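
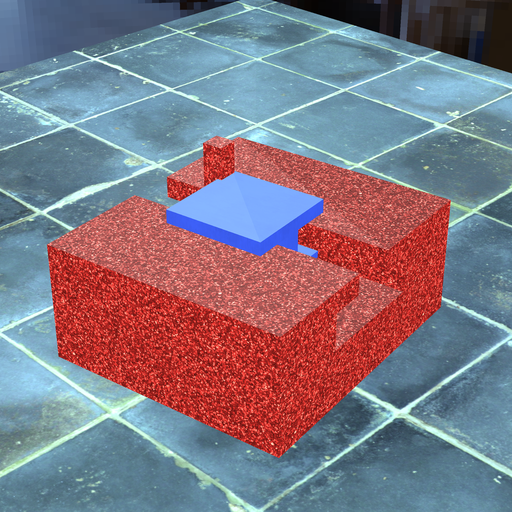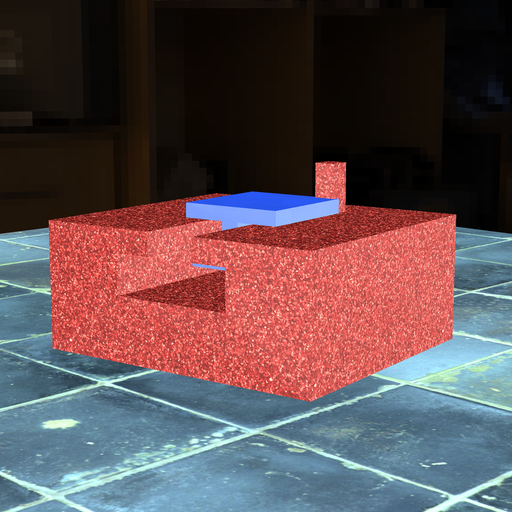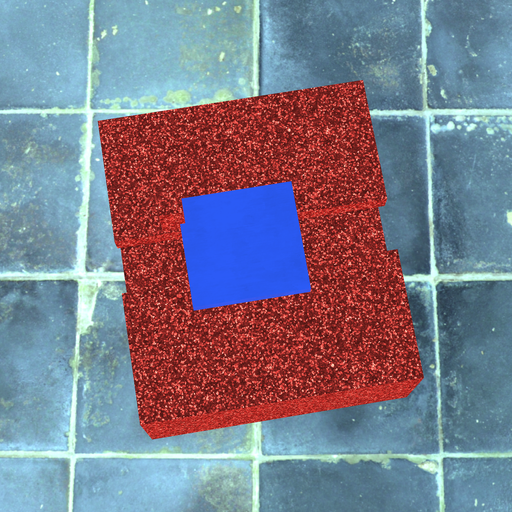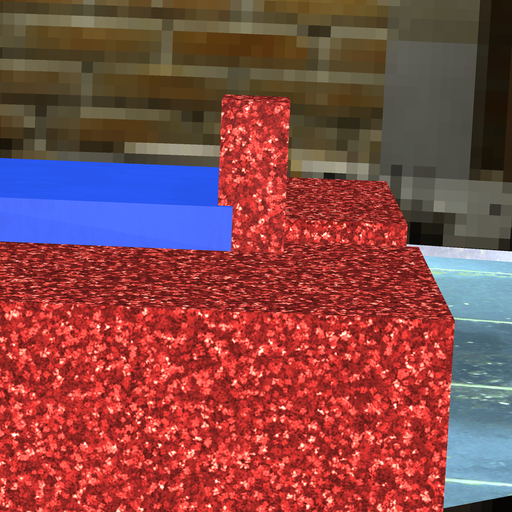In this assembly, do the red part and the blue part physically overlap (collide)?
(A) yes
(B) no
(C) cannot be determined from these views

(A) yes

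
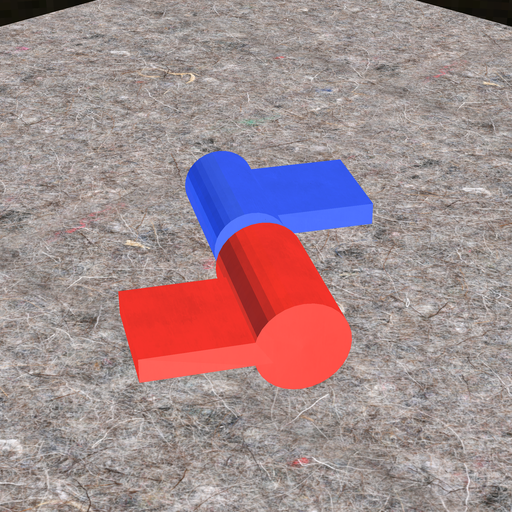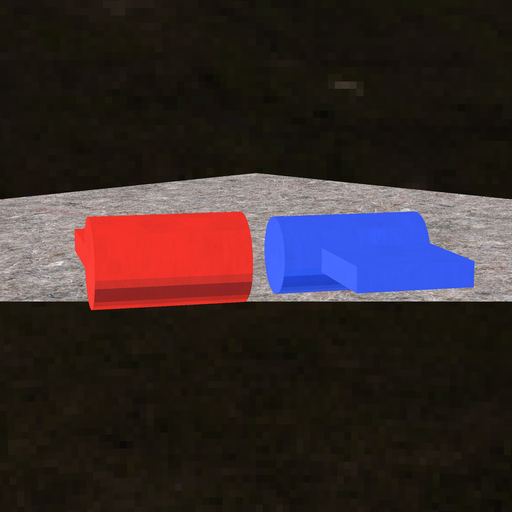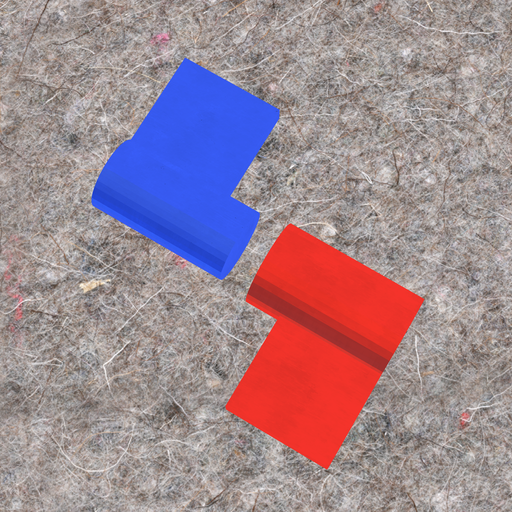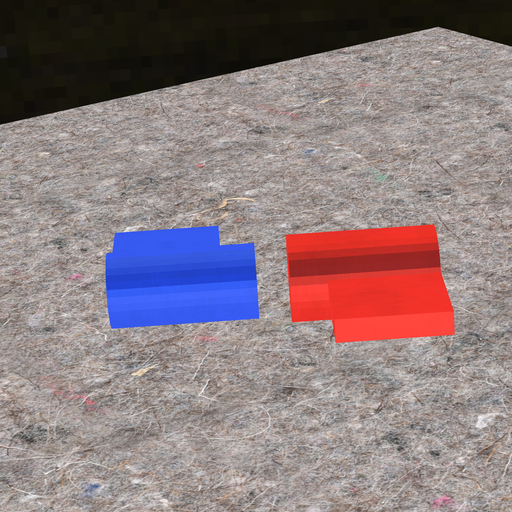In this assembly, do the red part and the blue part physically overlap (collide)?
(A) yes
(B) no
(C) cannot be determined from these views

(B) no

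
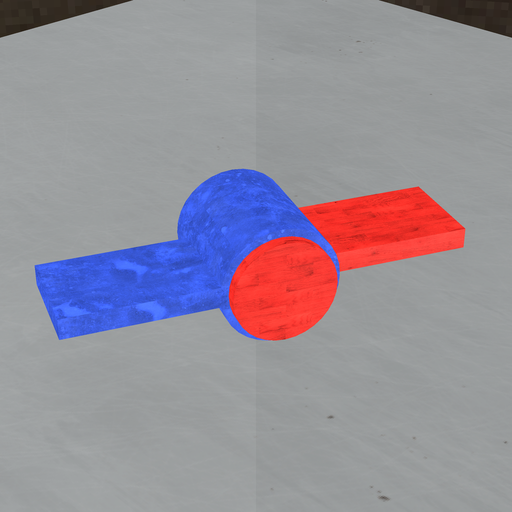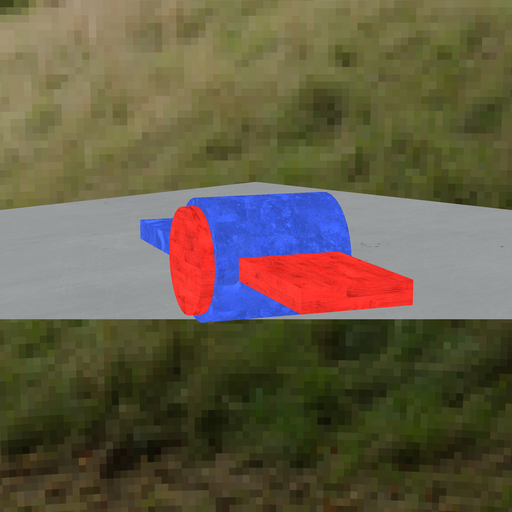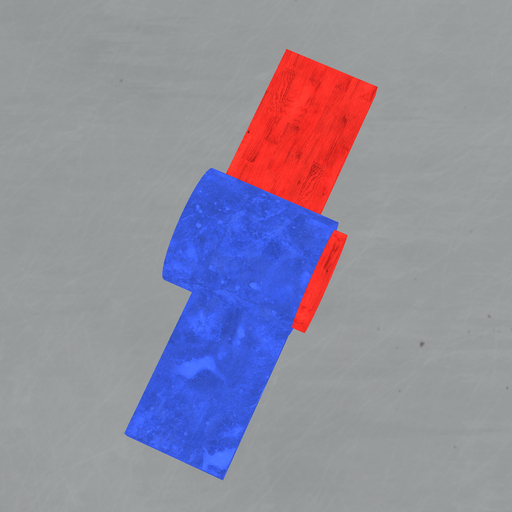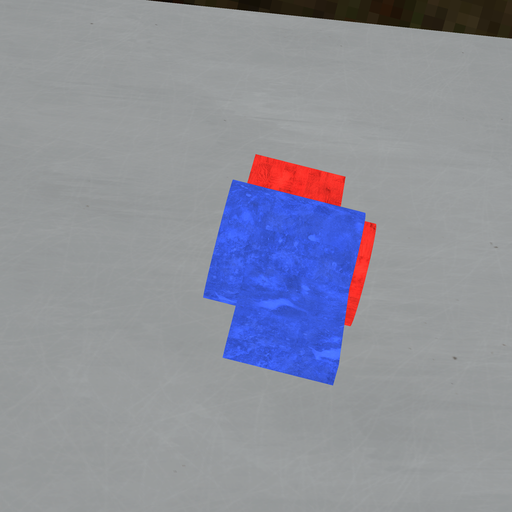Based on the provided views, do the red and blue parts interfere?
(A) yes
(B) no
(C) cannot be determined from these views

(A) yes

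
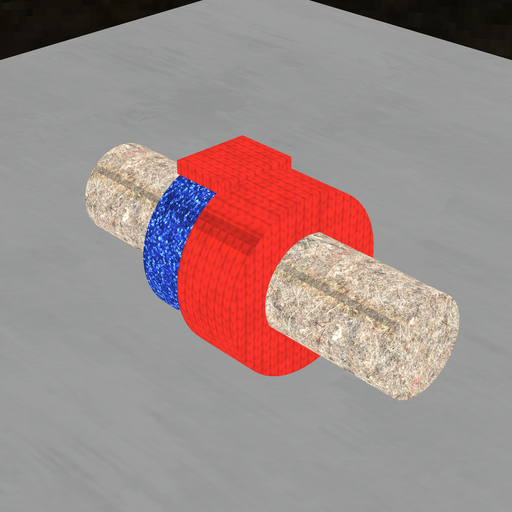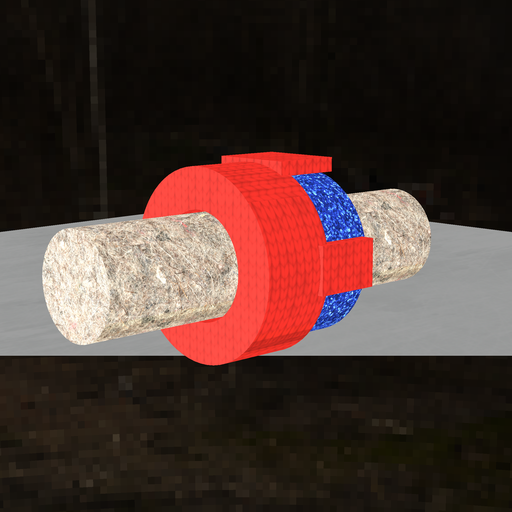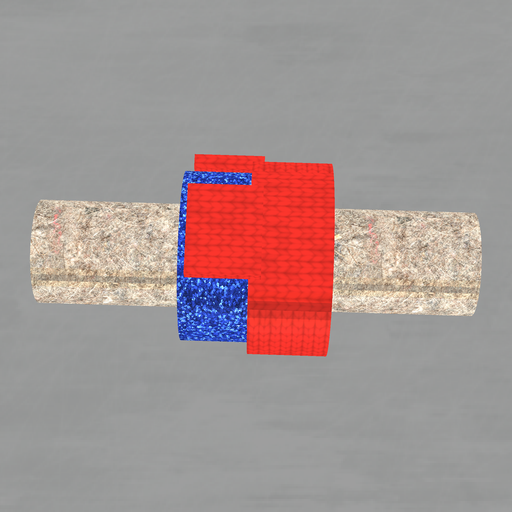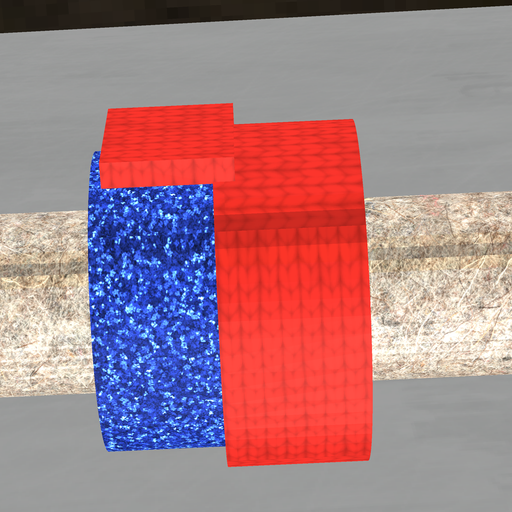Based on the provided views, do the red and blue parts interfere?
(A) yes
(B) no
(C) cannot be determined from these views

(A) yes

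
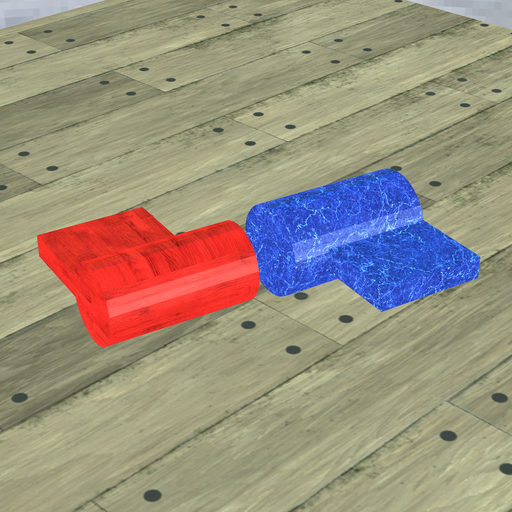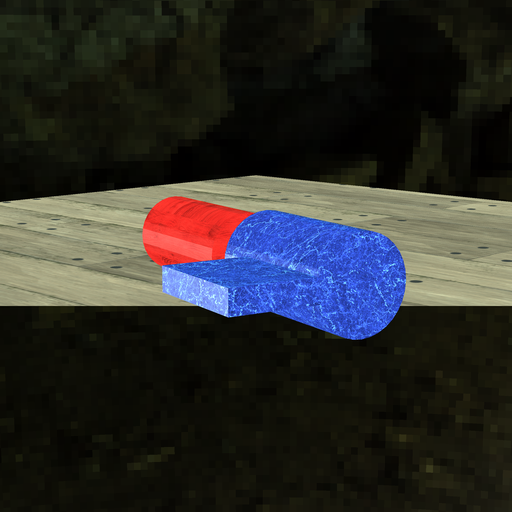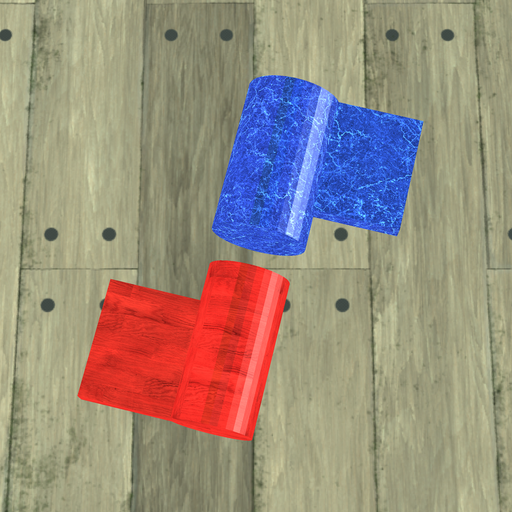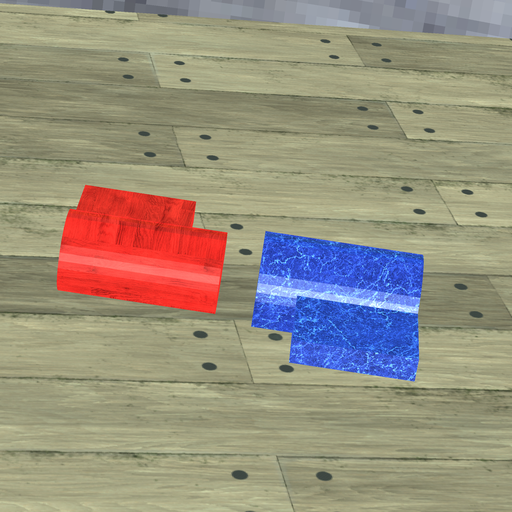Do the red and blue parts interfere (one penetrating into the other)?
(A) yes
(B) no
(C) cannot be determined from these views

(B) no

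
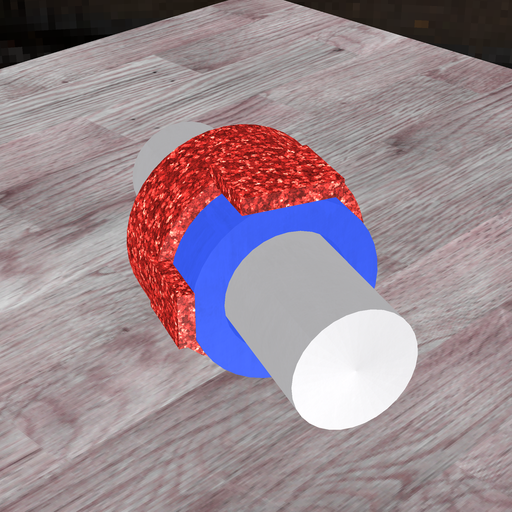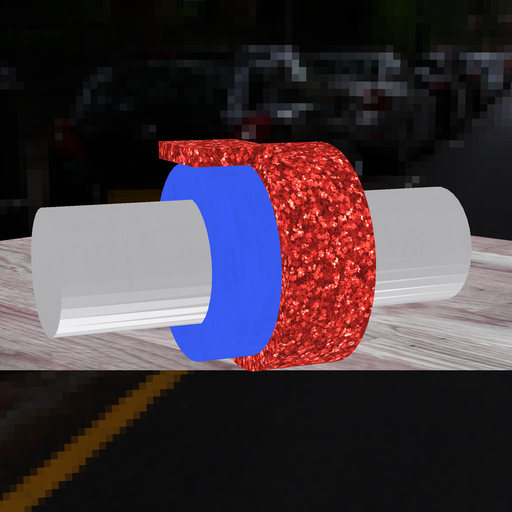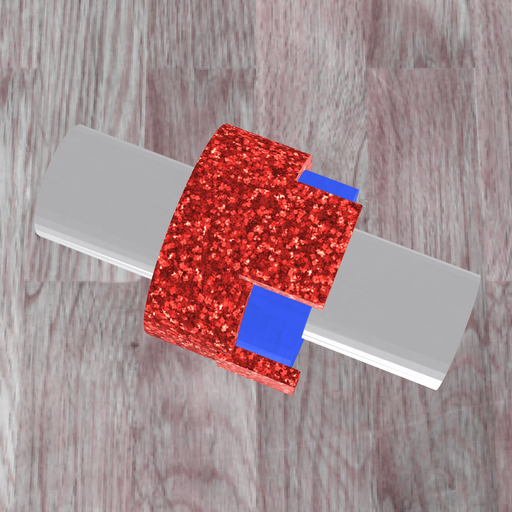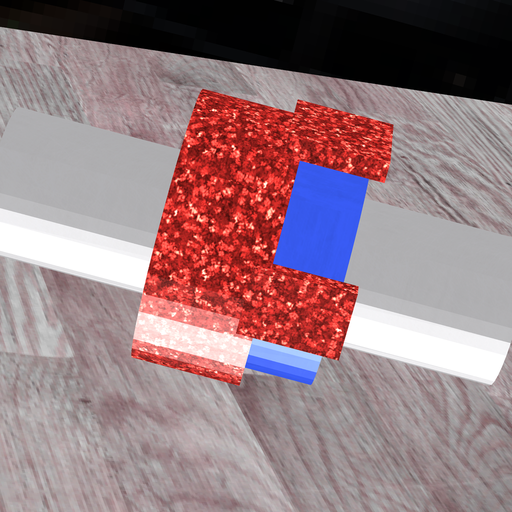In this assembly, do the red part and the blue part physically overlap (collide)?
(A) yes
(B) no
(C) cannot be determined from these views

(A) yes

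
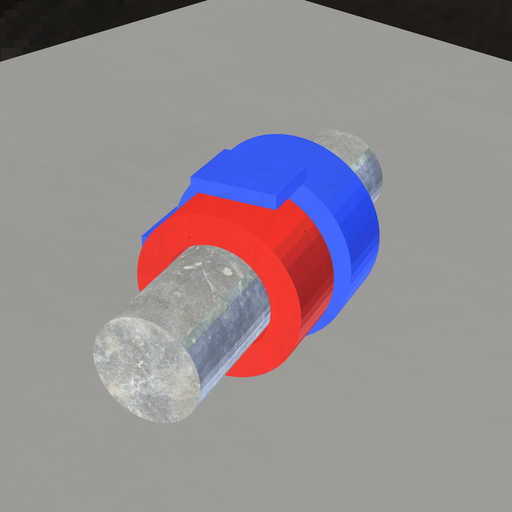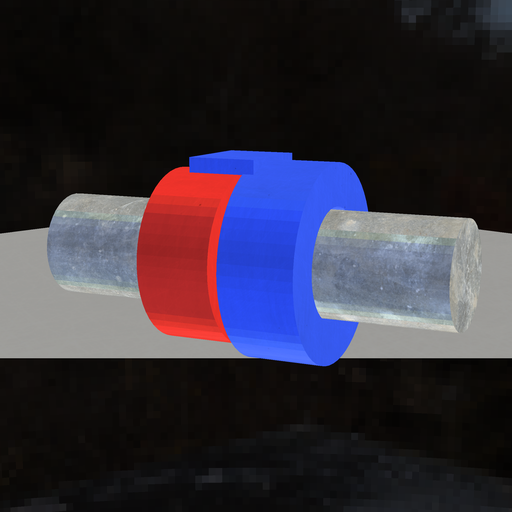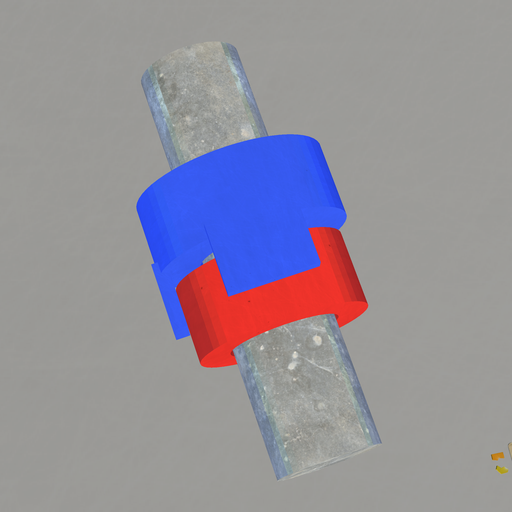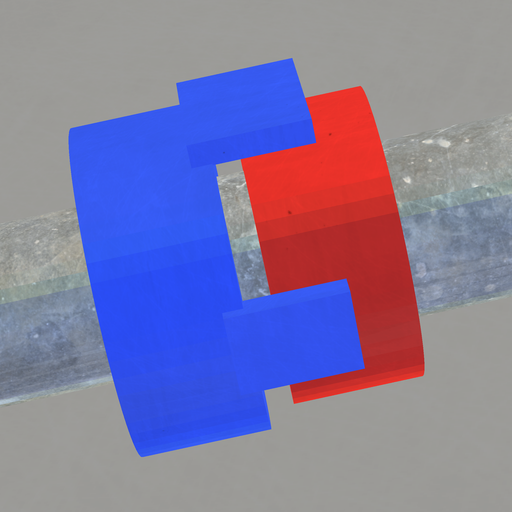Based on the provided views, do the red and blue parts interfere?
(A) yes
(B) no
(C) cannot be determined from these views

(B) no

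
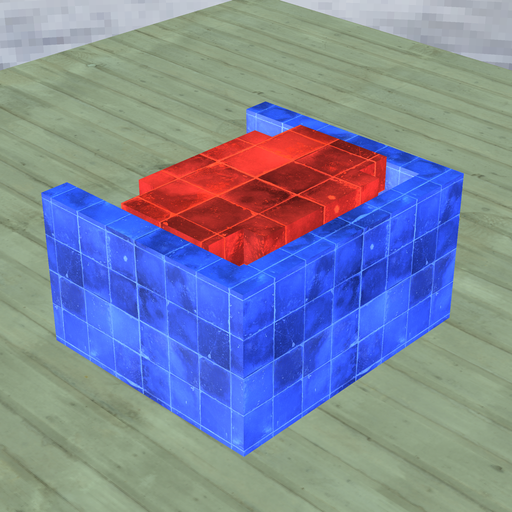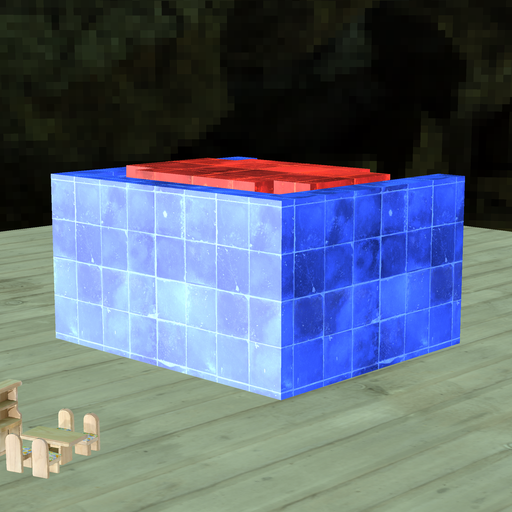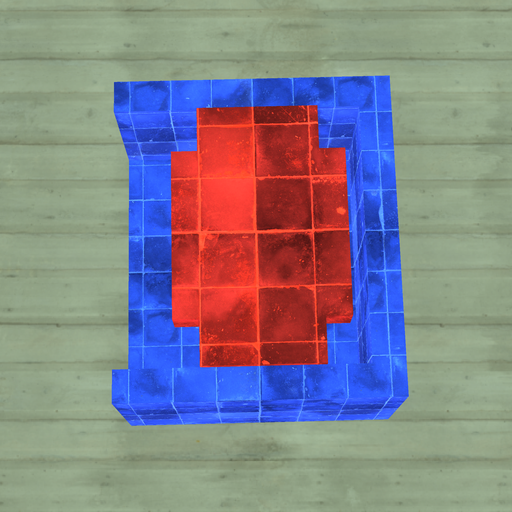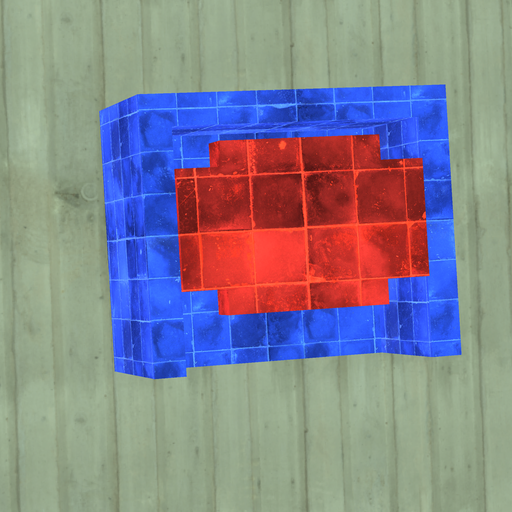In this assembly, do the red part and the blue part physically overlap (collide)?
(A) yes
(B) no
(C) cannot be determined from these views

(B) no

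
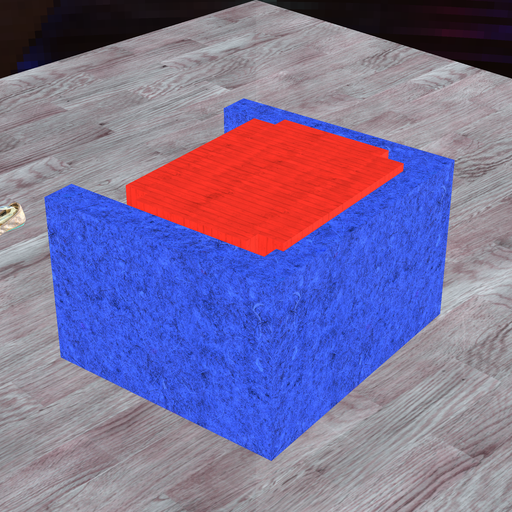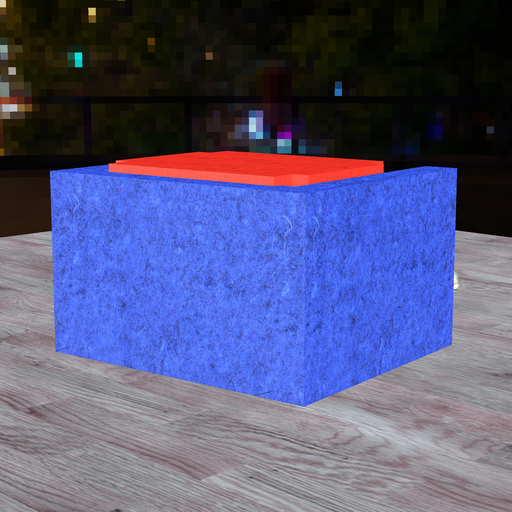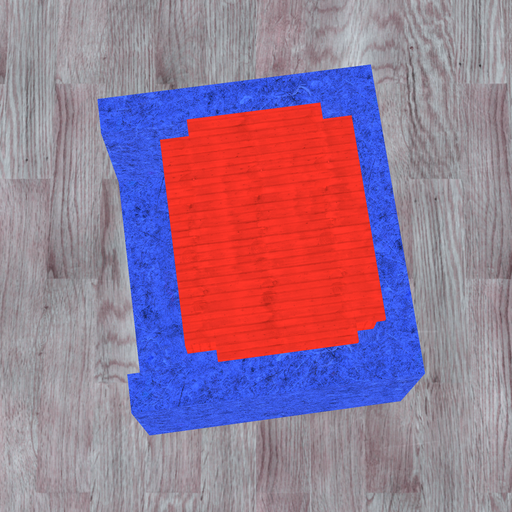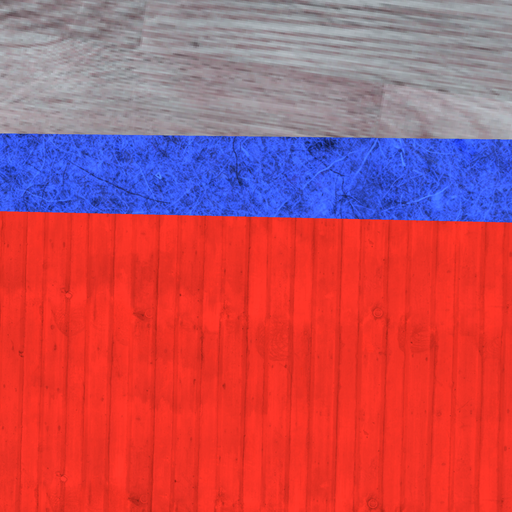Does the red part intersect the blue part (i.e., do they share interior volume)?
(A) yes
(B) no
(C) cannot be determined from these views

(A) yes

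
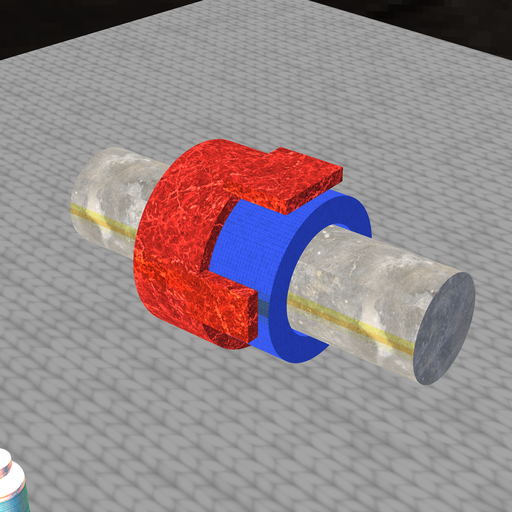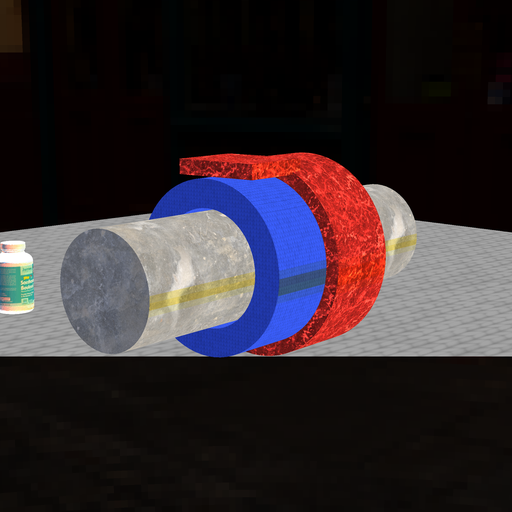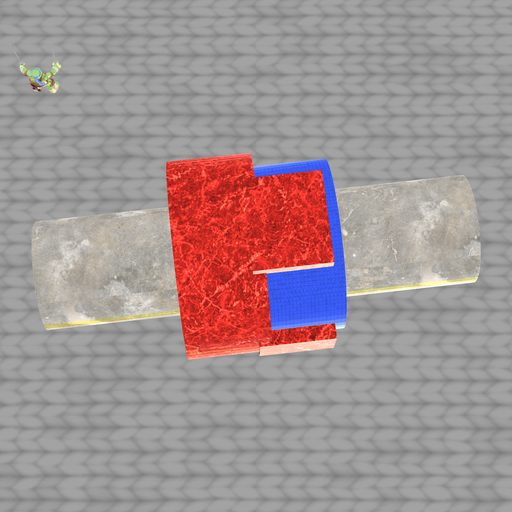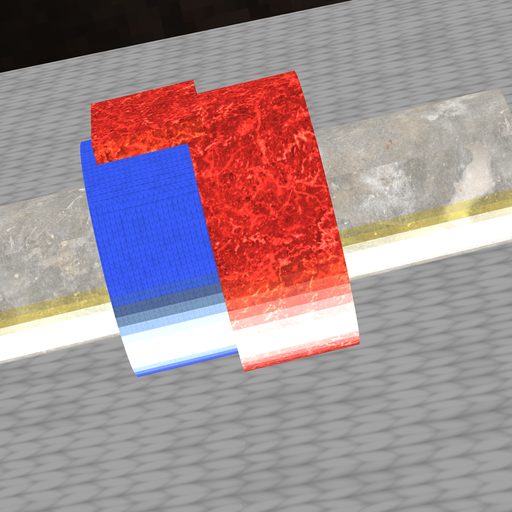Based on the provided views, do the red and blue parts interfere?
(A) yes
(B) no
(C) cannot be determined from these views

(A) yes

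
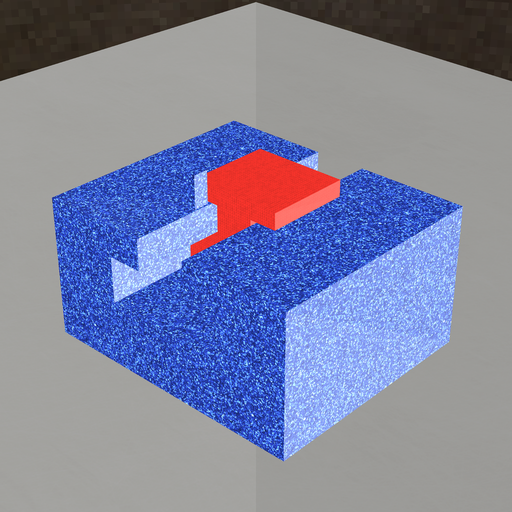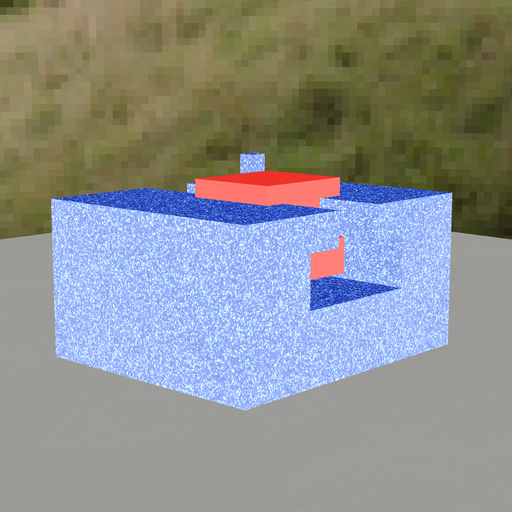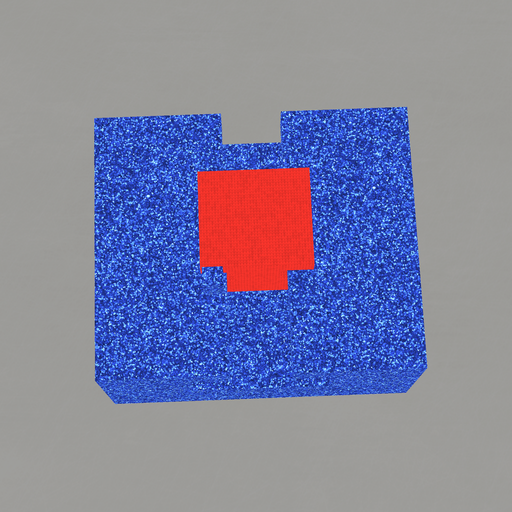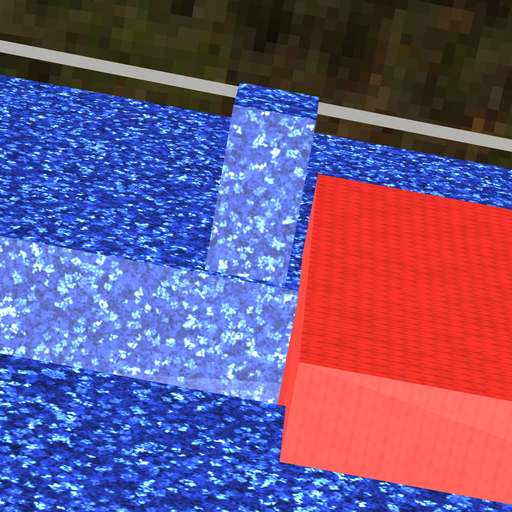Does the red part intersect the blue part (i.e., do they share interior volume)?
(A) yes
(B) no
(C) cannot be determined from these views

(B) no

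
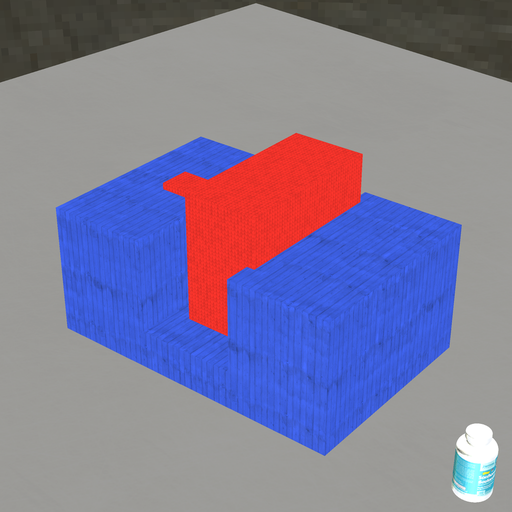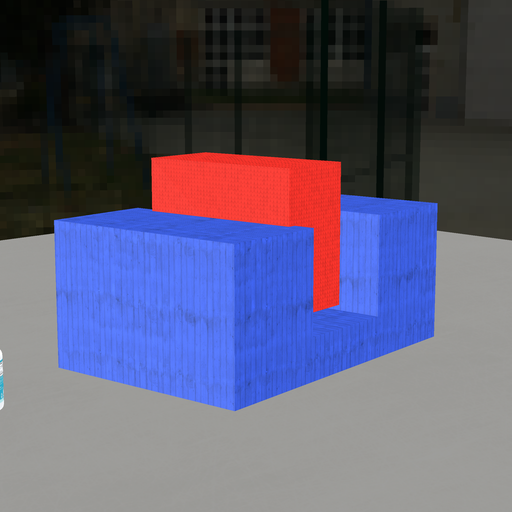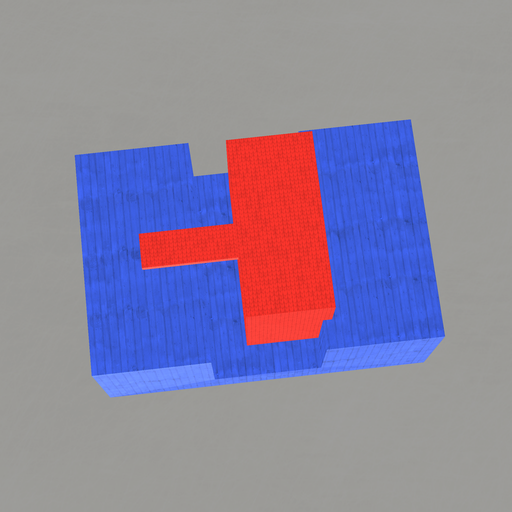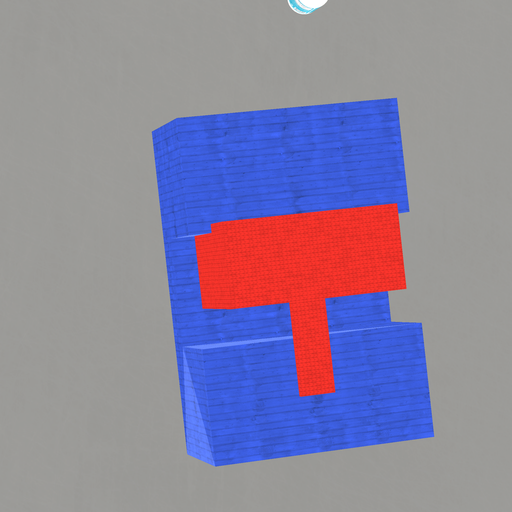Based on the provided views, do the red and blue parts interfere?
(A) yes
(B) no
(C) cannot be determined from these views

(A) yes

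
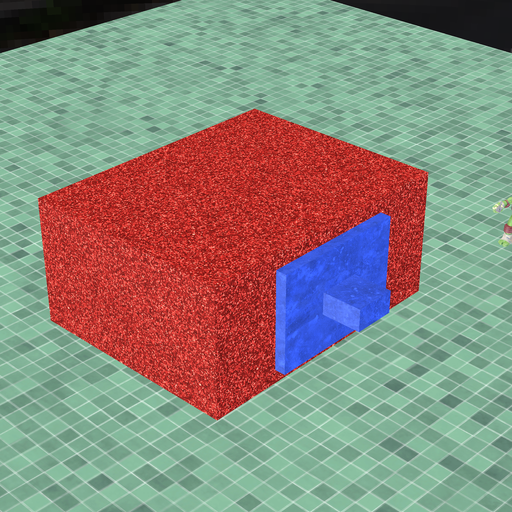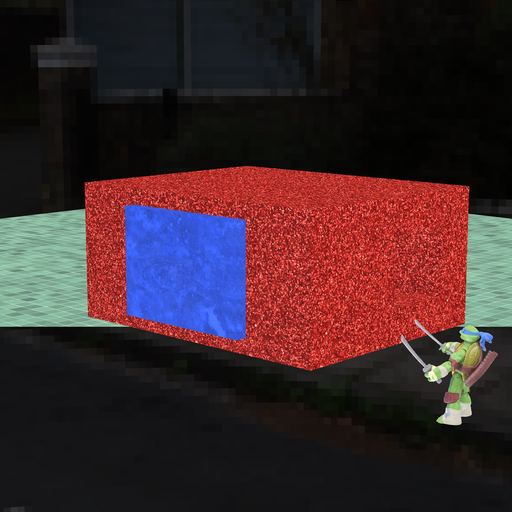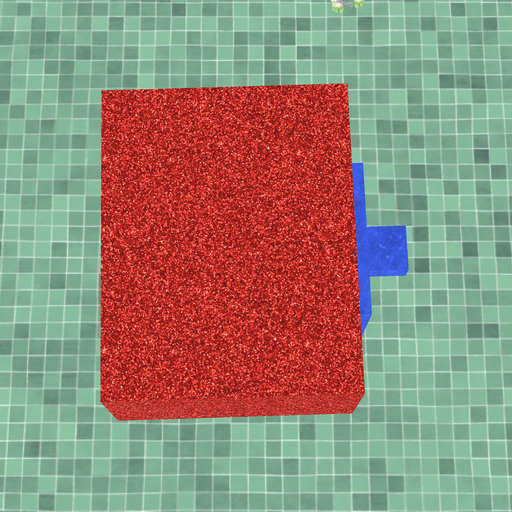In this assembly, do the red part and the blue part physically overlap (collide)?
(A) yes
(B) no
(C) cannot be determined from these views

(C) cannot be determined from these views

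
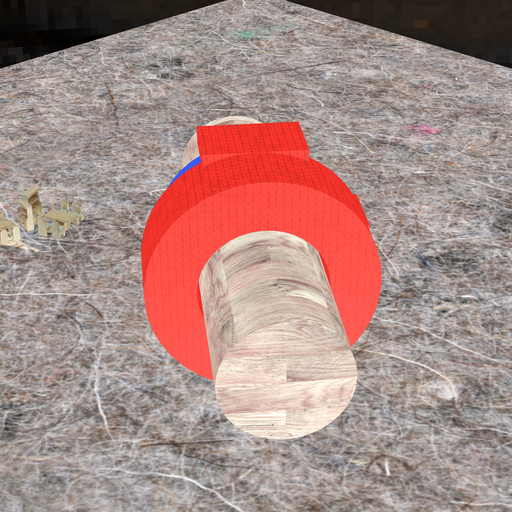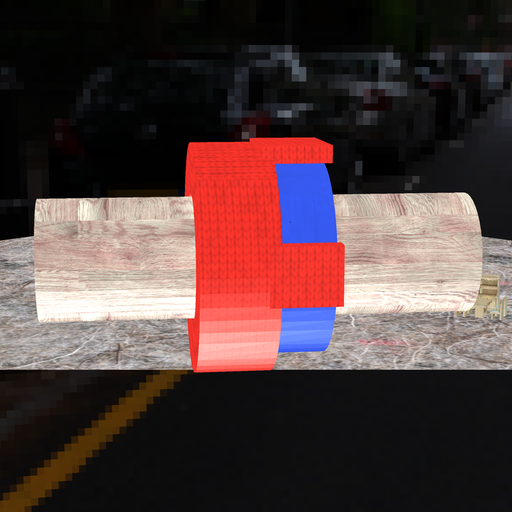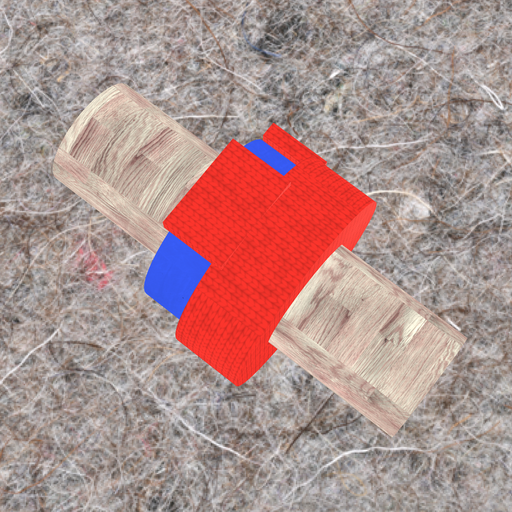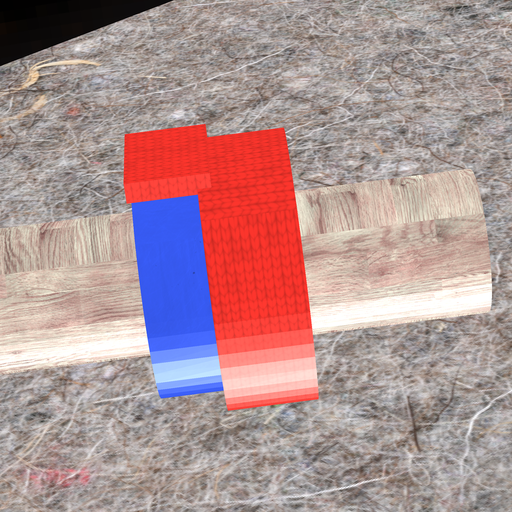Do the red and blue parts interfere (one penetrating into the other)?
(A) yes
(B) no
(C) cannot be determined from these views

(A) yes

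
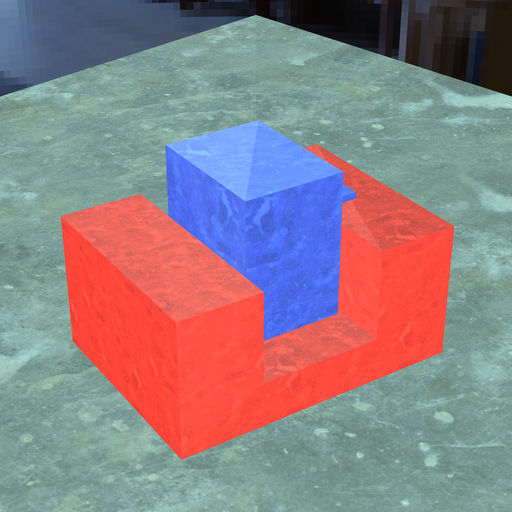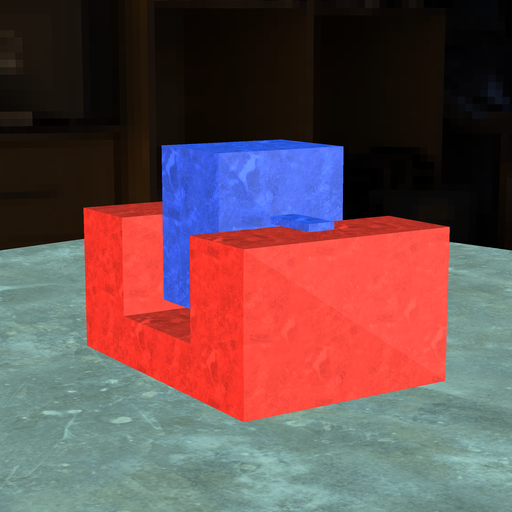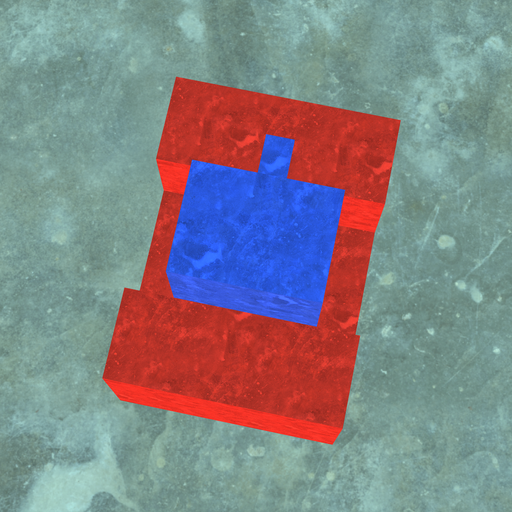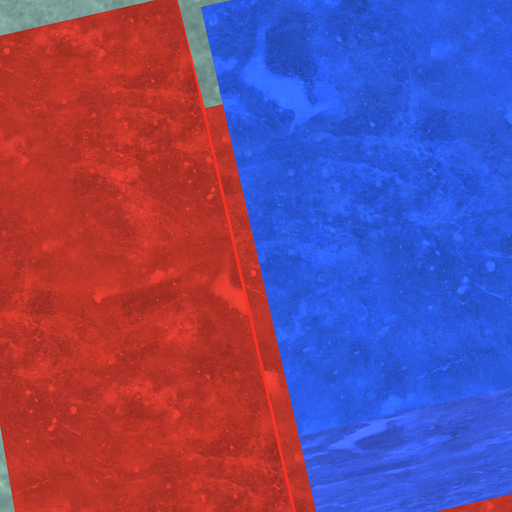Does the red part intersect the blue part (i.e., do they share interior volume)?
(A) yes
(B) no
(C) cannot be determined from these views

(B) no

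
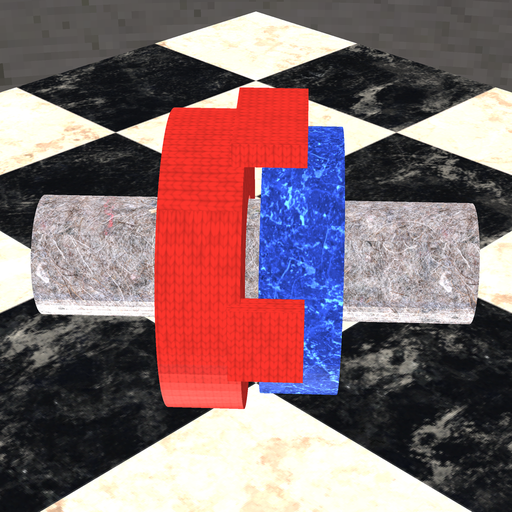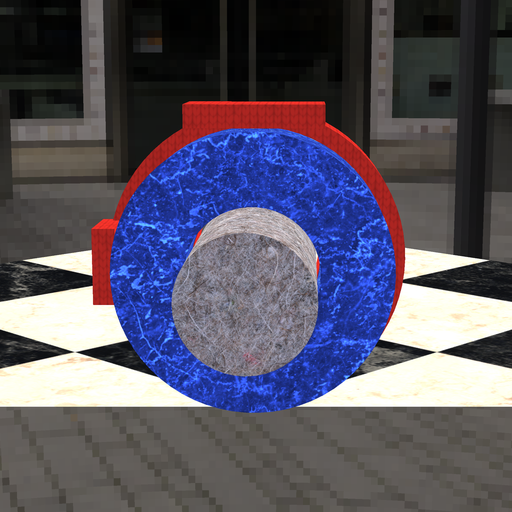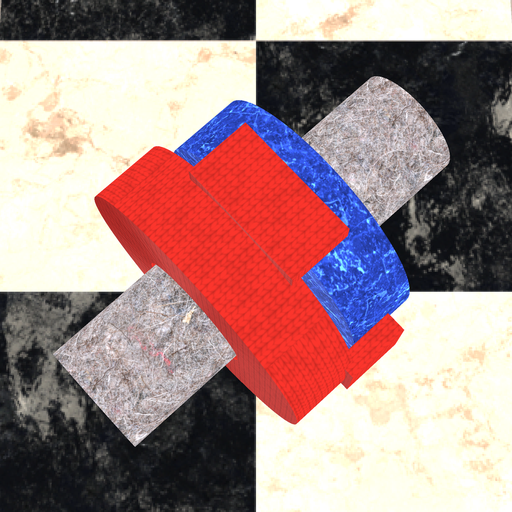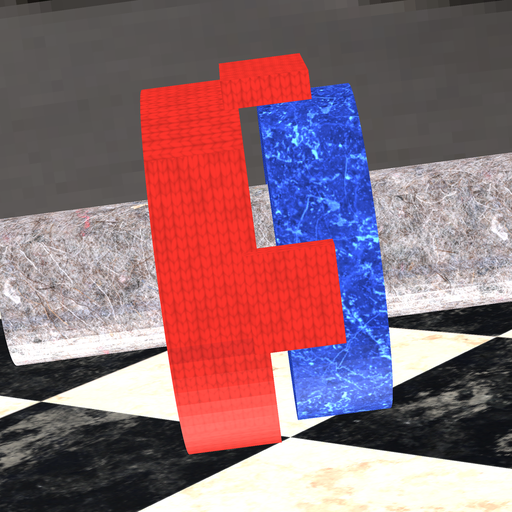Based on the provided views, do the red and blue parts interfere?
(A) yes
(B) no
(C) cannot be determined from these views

(B) no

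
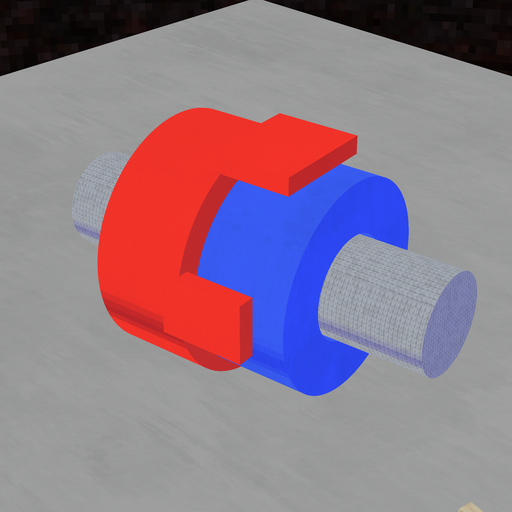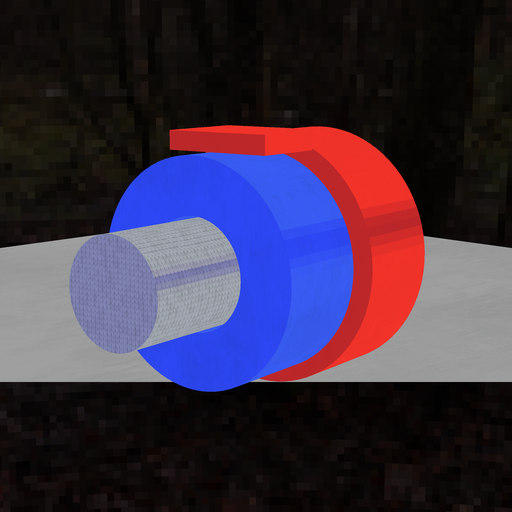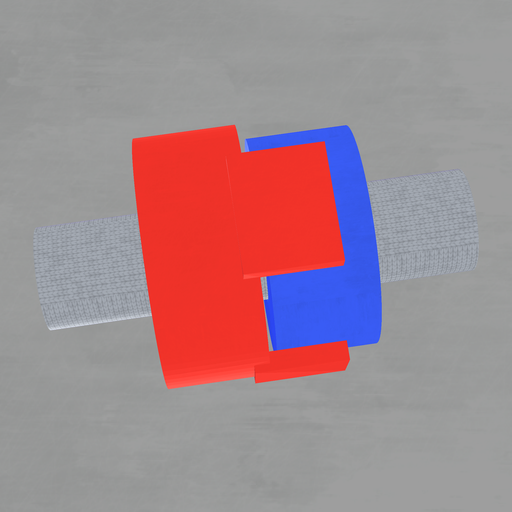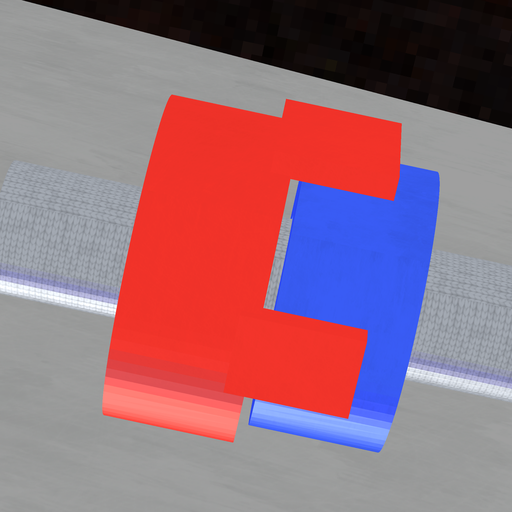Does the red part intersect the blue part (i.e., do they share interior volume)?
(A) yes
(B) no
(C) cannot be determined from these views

(B) no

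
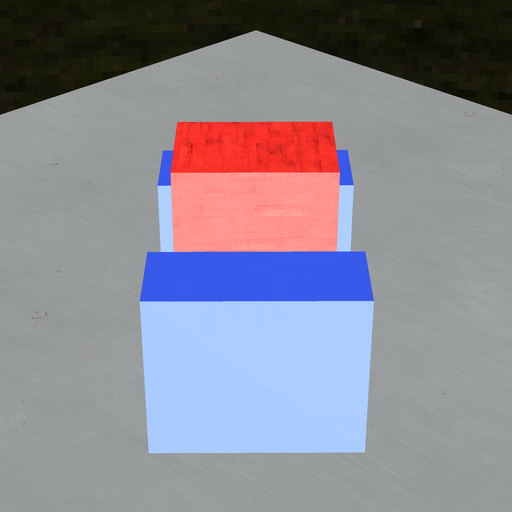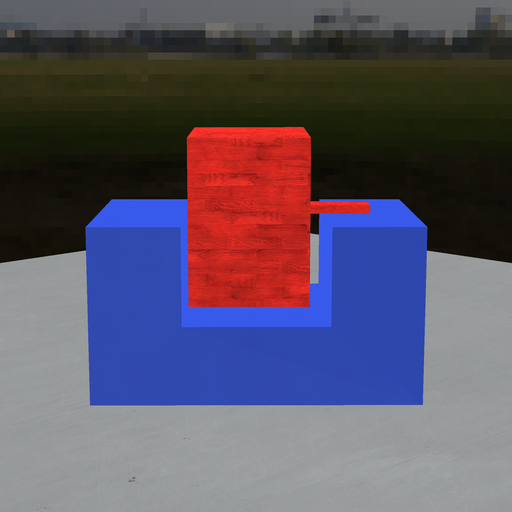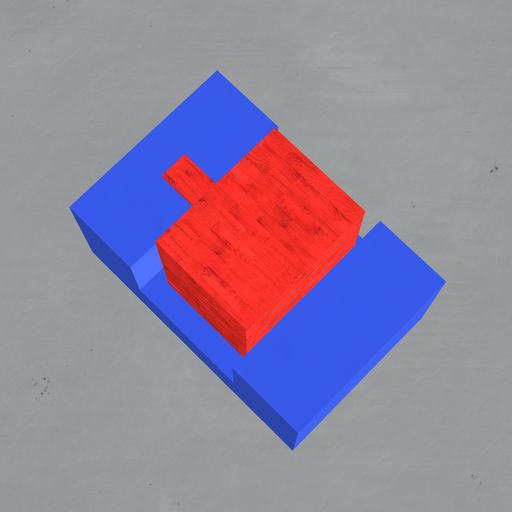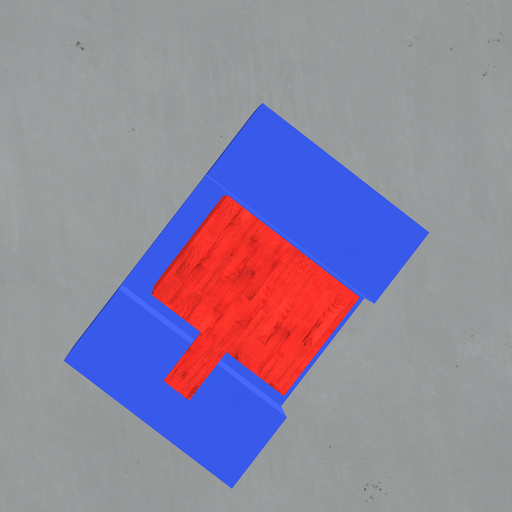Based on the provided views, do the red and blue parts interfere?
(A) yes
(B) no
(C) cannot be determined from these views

(B) no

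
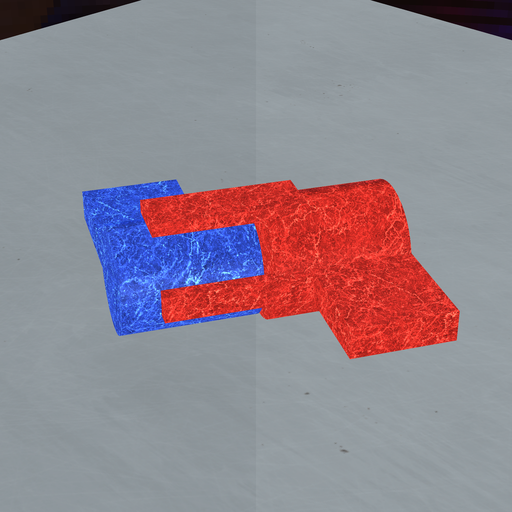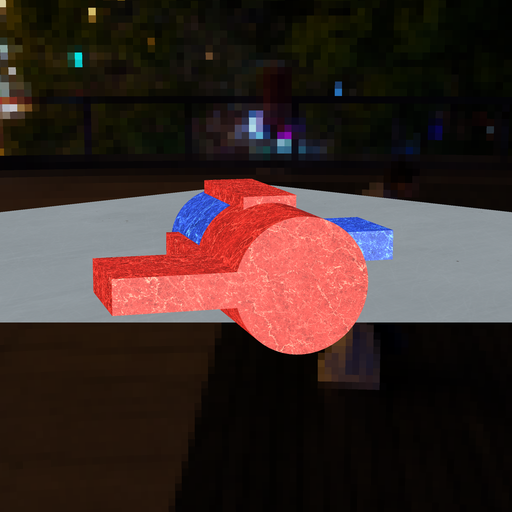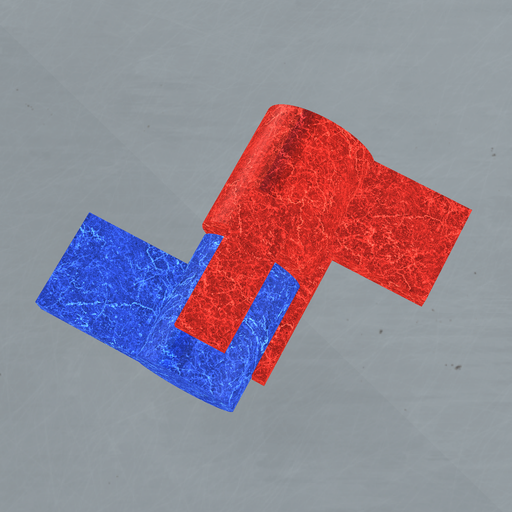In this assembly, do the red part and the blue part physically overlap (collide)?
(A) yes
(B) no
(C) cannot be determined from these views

(B) no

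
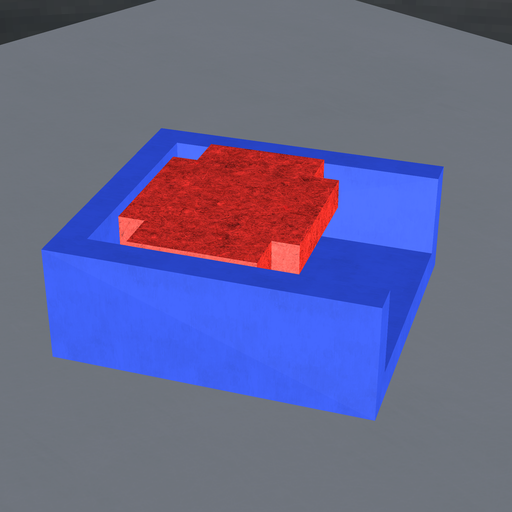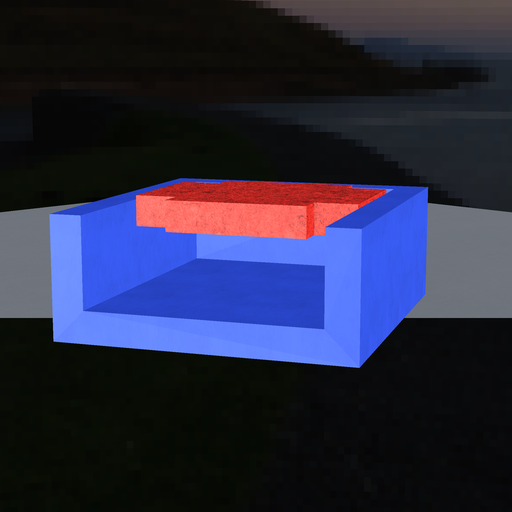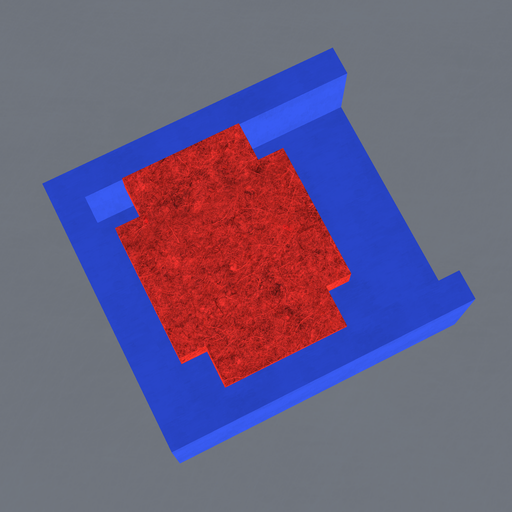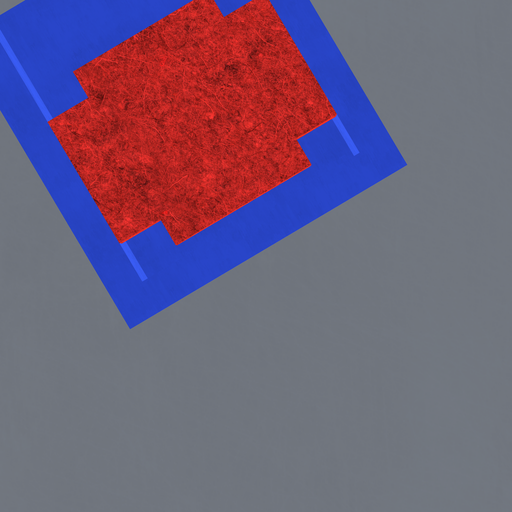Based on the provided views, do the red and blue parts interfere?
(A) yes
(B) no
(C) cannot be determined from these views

(B) no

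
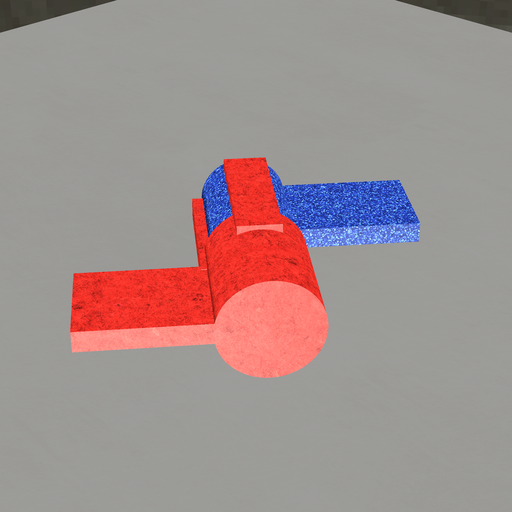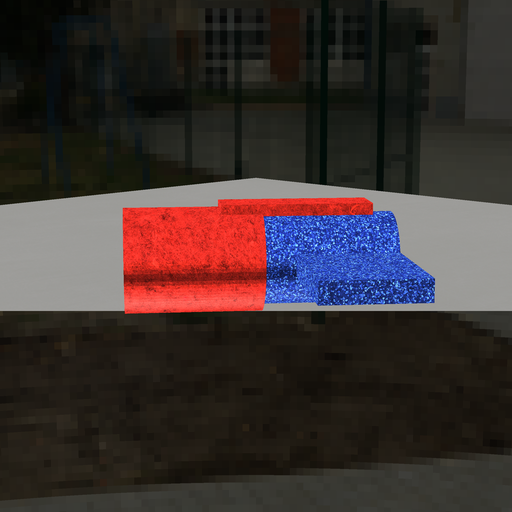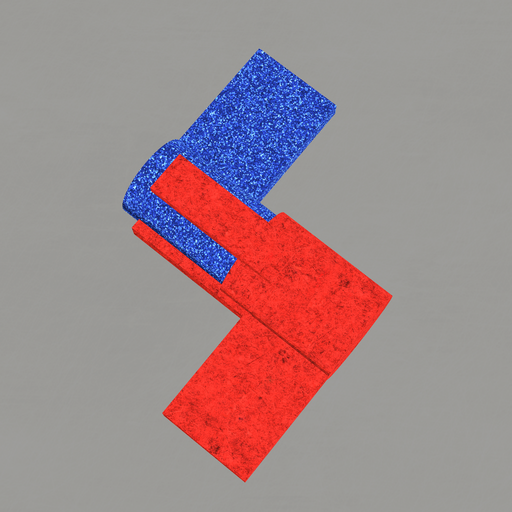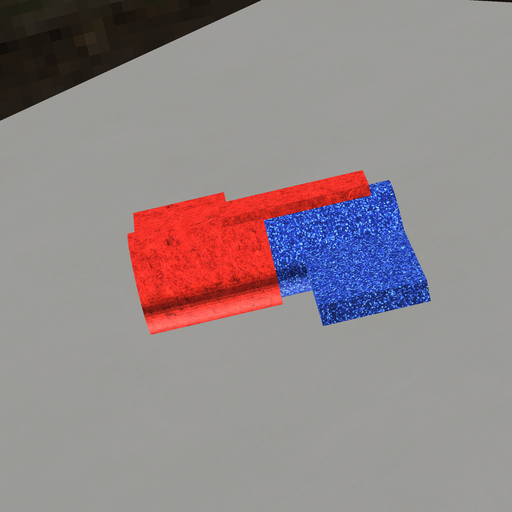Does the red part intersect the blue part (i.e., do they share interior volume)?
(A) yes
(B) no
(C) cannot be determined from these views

(A) yes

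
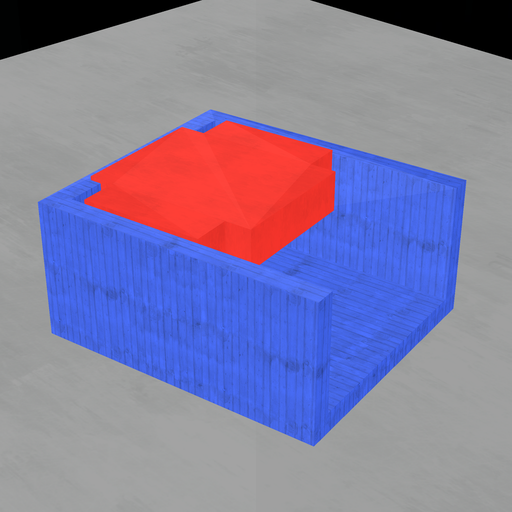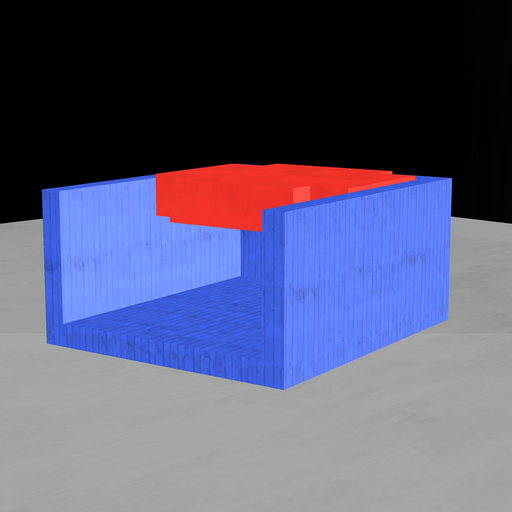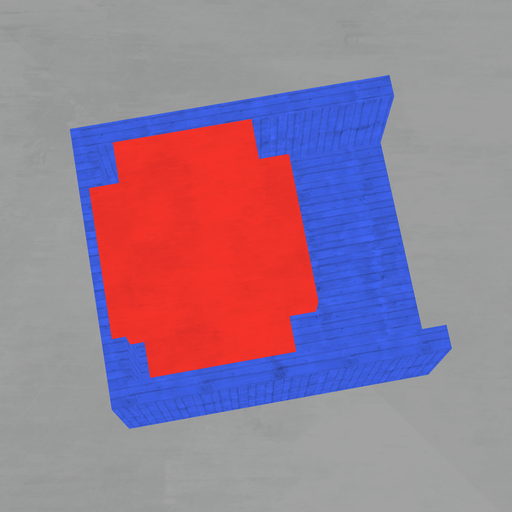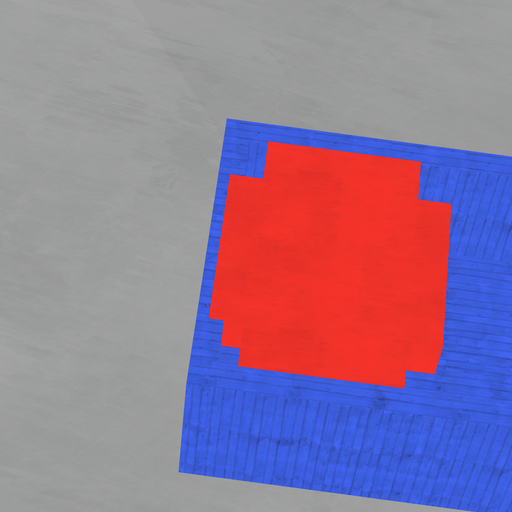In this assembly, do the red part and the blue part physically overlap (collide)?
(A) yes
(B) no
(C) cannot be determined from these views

(A) yes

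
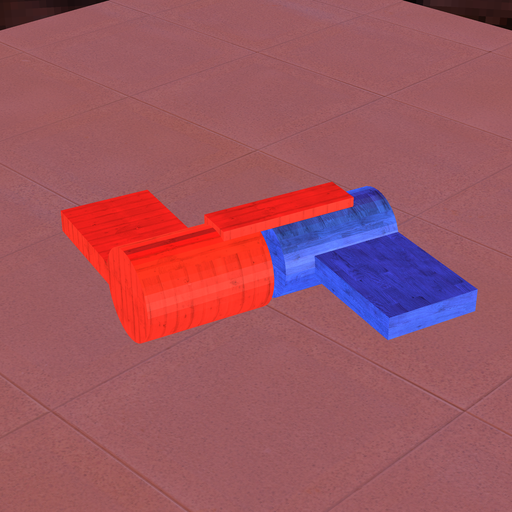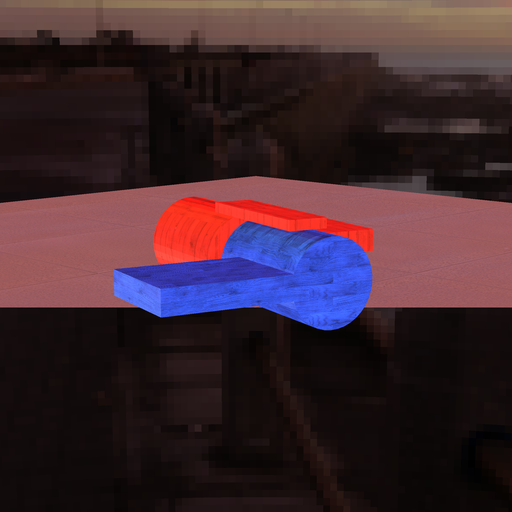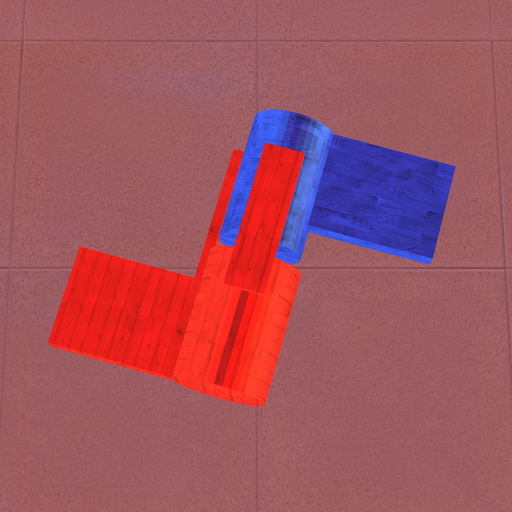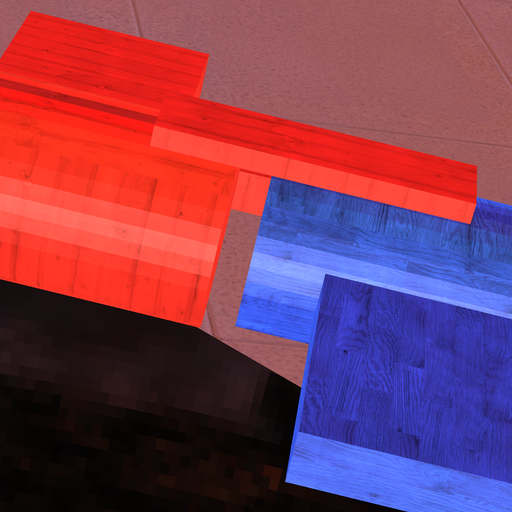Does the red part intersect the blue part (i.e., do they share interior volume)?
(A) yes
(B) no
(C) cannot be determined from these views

(B) no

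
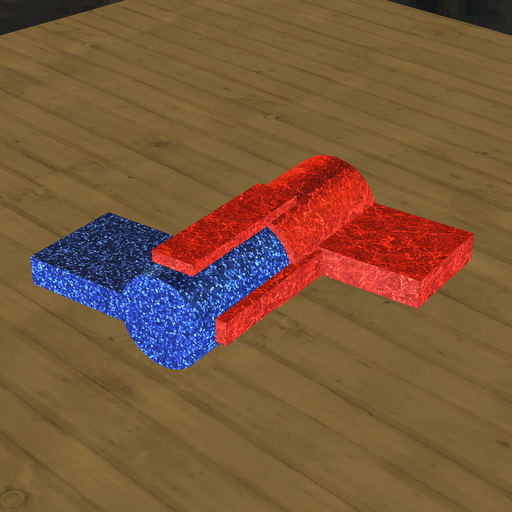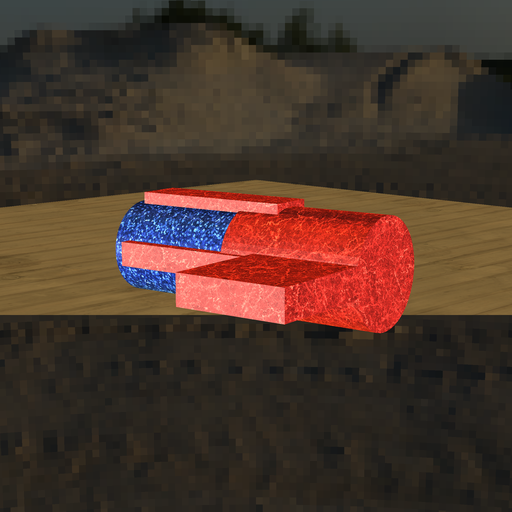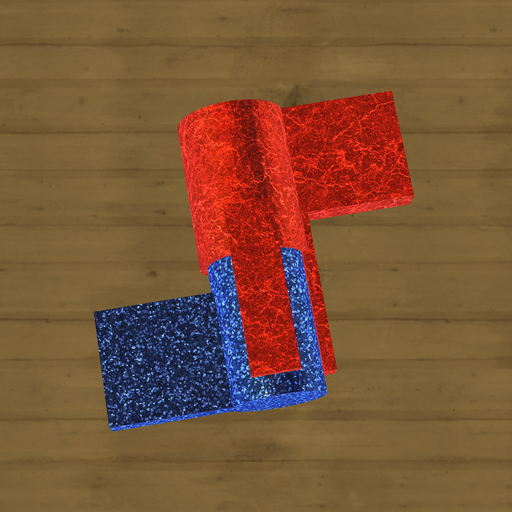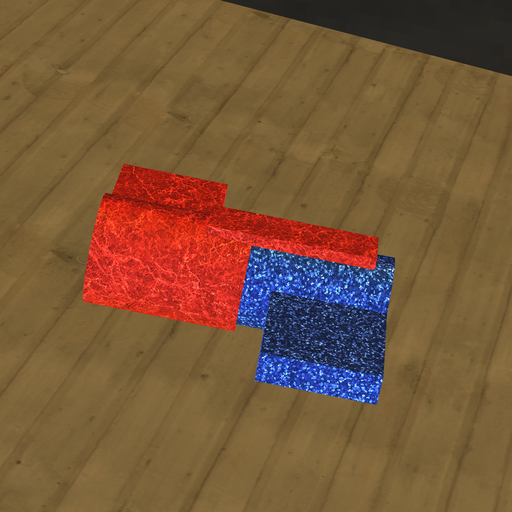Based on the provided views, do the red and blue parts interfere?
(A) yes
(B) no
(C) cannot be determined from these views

(A) yes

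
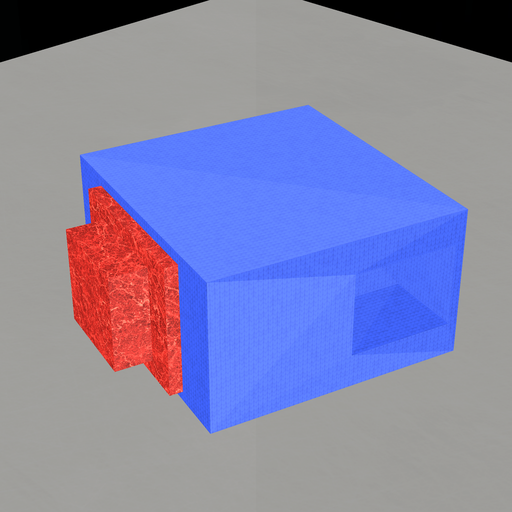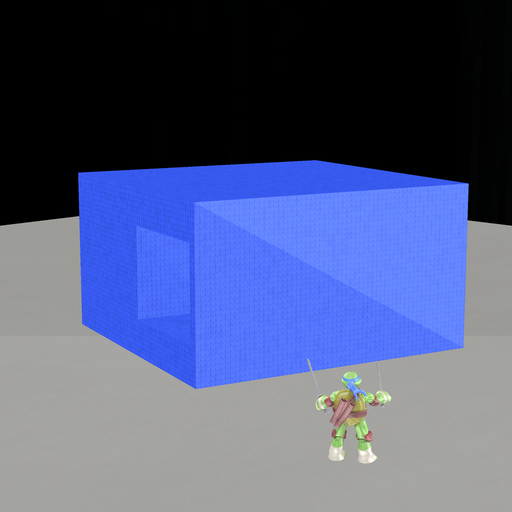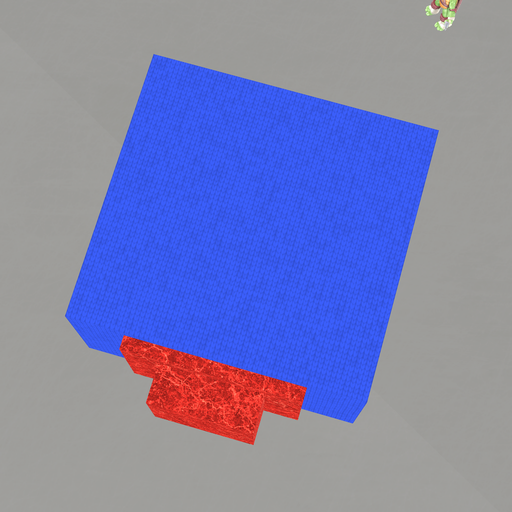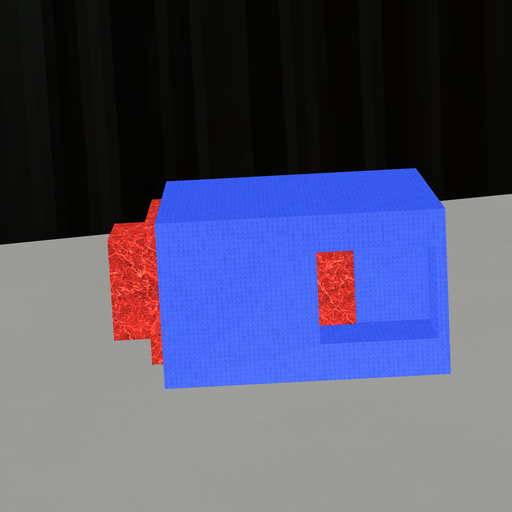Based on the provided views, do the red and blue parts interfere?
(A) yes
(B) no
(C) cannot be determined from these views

(A) yes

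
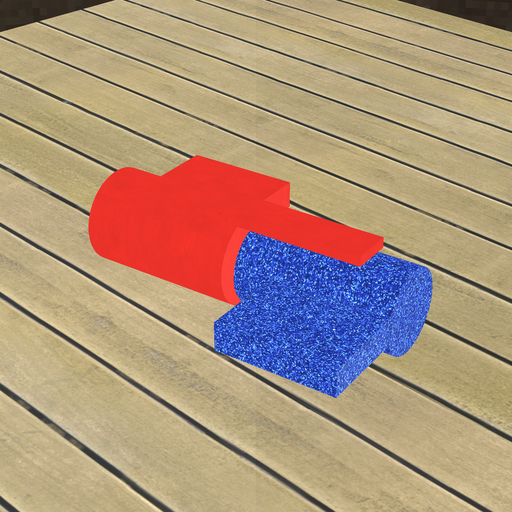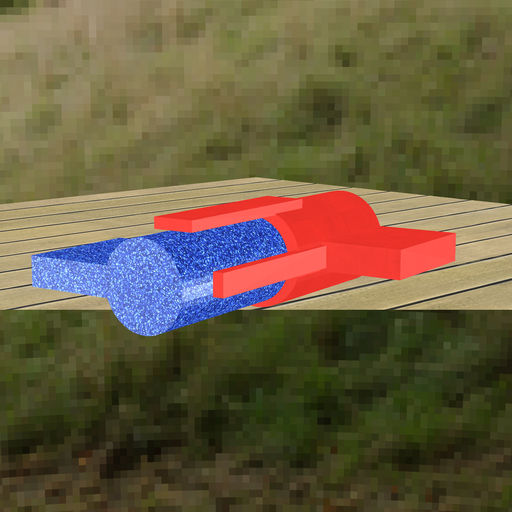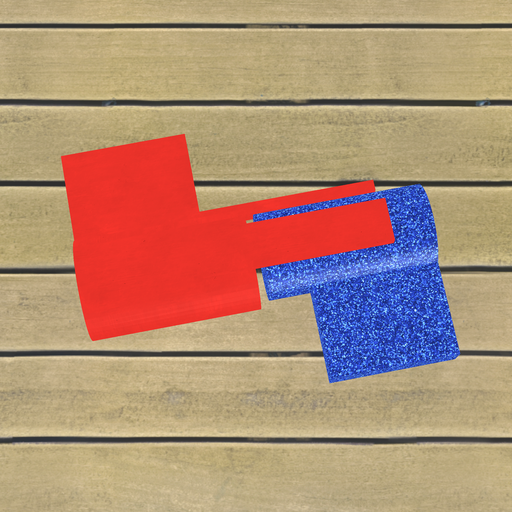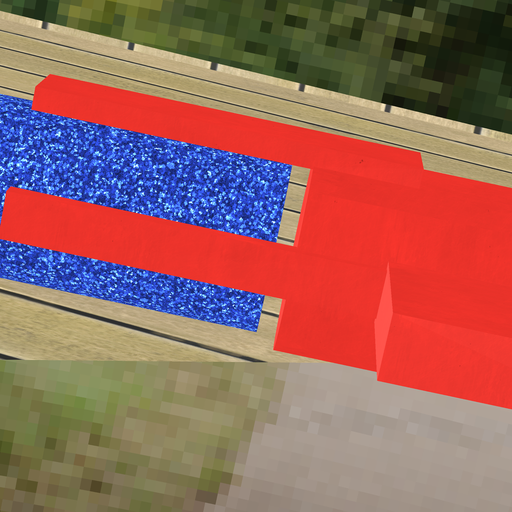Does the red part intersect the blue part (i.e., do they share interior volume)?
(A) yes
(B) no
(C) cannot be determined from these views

(B) no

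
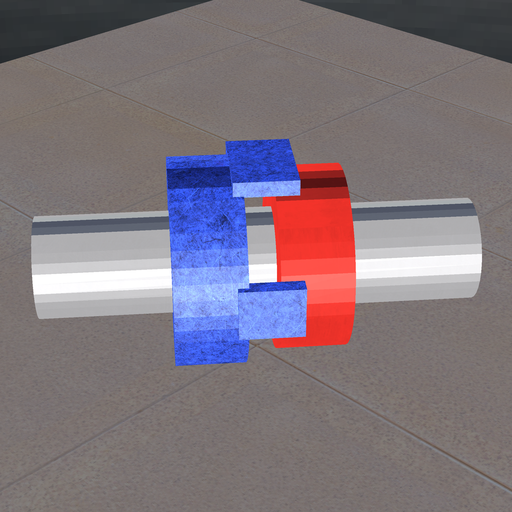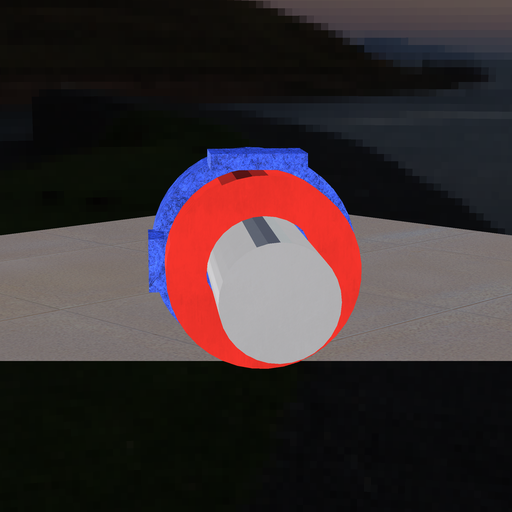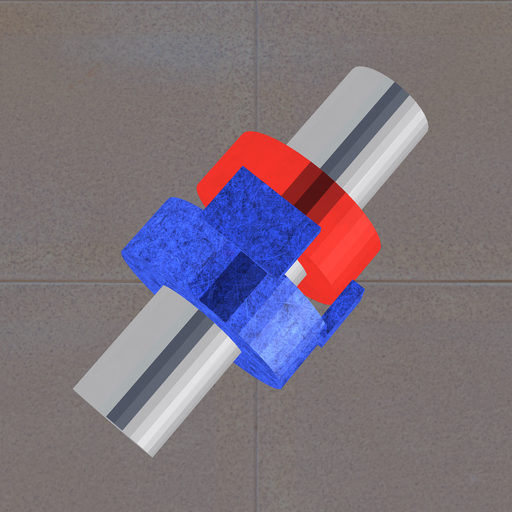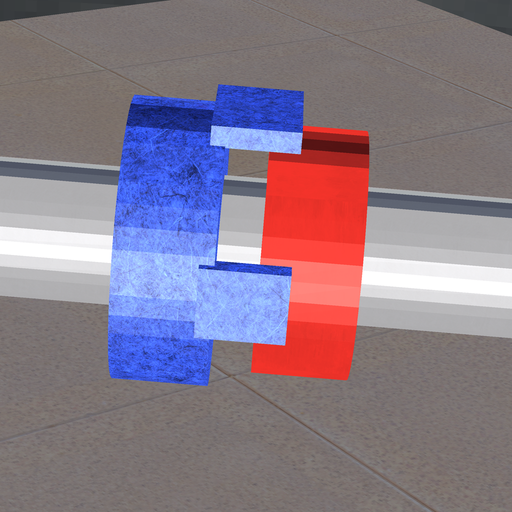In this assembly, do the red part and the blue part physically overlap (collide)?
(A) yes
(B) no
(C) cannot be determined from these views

(B) no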